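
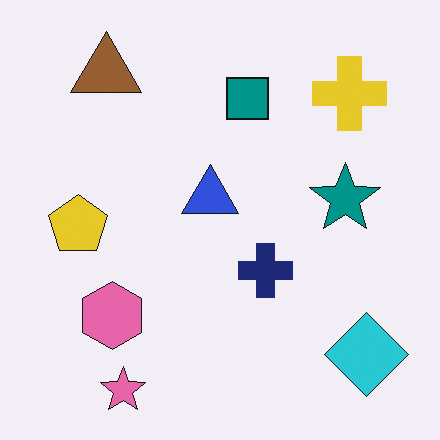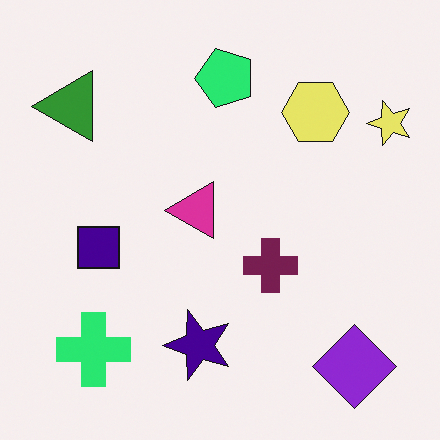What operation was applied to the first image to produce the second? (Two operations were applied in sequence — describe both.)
The image was hue-shifted through roughly a third of the color wheel, then transposed (reflected across the top-left ↔ bottom-right diagonal).

Every shape's color has rotated by the same amount around the hue wheel — a uniform hue shift. Shapes have swapped their row and column positions — what was in the top-right is now in the bottom-left — a diagonal reflection.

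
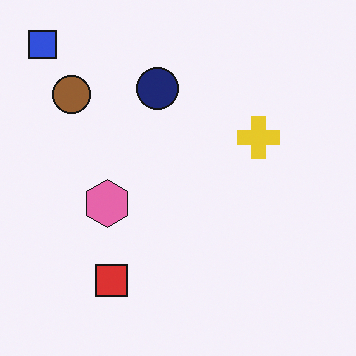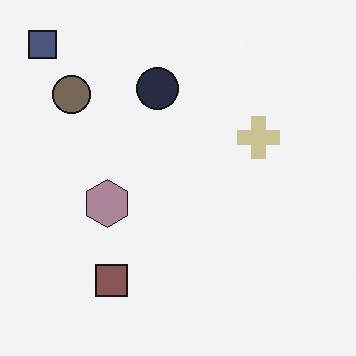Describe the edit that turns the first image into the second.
The image was heavily desaturated.

All colors are more muted and greyish — a global saturation change.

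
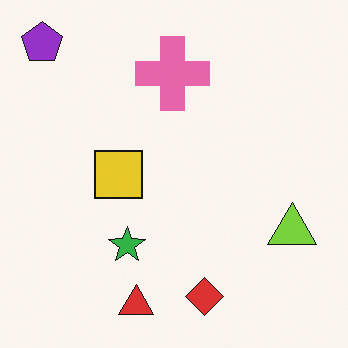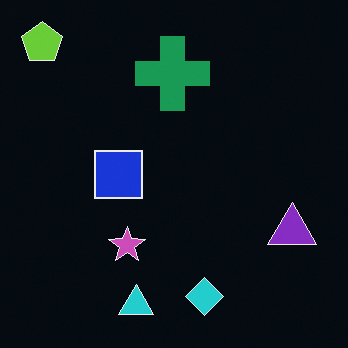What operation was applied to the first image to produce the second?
The second image is the first color-inverted (negative).

The light background has become dark and every shape's color is its complement — a photographic negative.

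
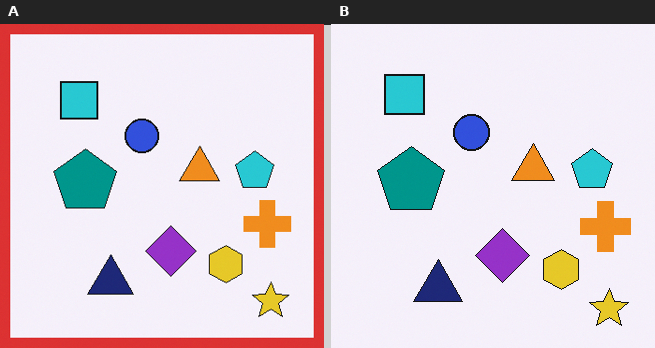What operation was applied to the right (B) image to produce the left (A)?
This is the original image framed with a red border.

A solid red frame runs around the edge of the left (A) image, with the content slightly shrunk inside it.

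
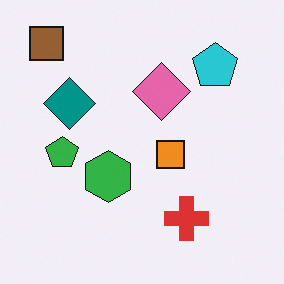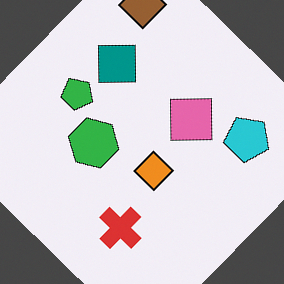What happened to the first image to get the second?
The second image is the first rotated clockwise by a large amount — several tens of degrees.

Every shape is tilted by the same angle and the image corners show triangular fill wedges — a whole-image rotation by a non-right angle.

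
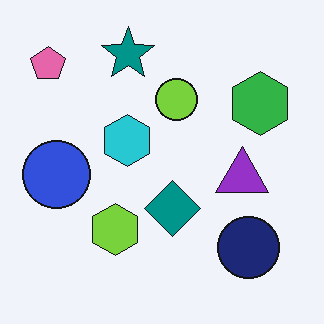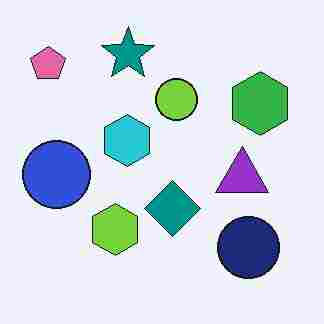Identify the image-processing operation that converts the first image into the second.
Heavily JPEG-compressed with obvious blocking artifacts.

Blocky 8×8 compression artifacts appear around shape edges and the flat background shows ringing — characteristic JPEG degradation.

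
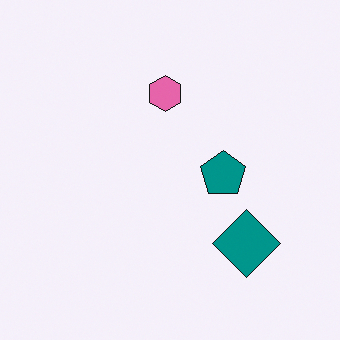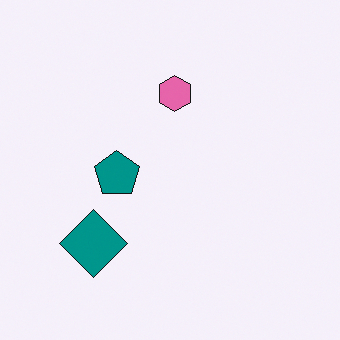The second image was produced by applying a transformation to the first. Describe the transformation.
The second image is the first flipped horizontally (left ↔ right).

The teal diamond is in the bottom-right of the first image and the bottom-left of the second — shapes on opposite sides of the vertical midline have swapped in a mirror flip.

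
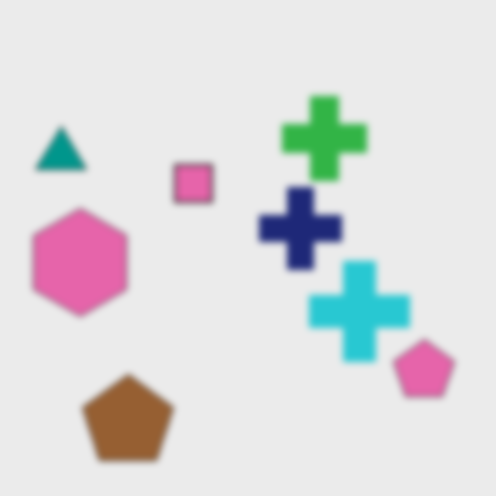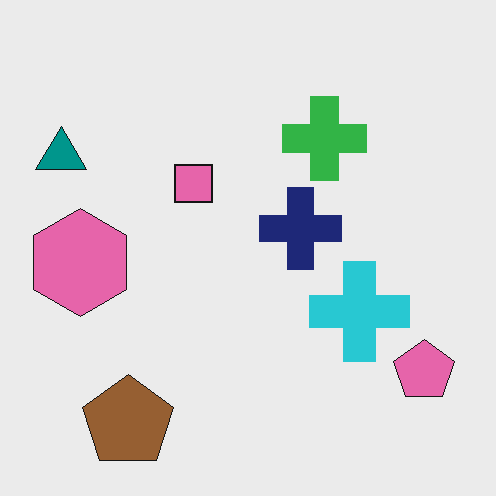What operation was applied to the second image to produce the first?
This is the original image noticeably gaussian-blurred.

Shape edges and outlines are uniformly softened across the whole image.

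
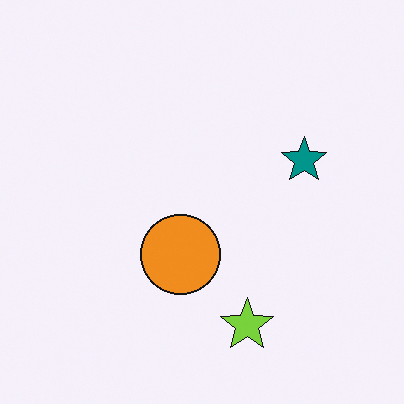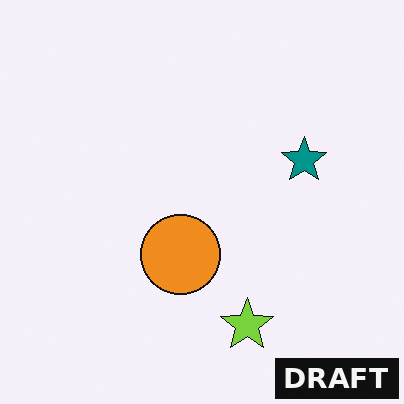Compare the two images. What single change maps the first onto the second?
The transformation is: watermarked with the text "DRAFT" in the lower-right corner.

A dark label reading "DRAFT" appears in the lower-right corner.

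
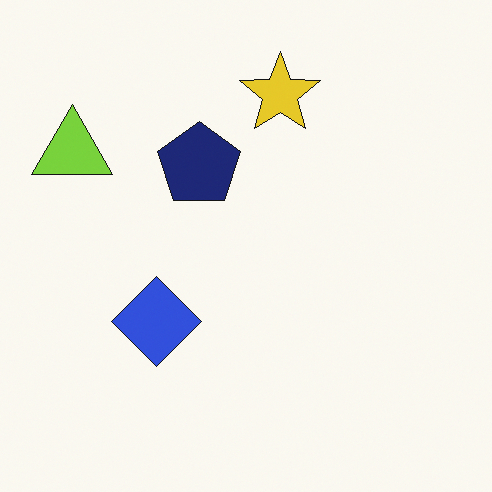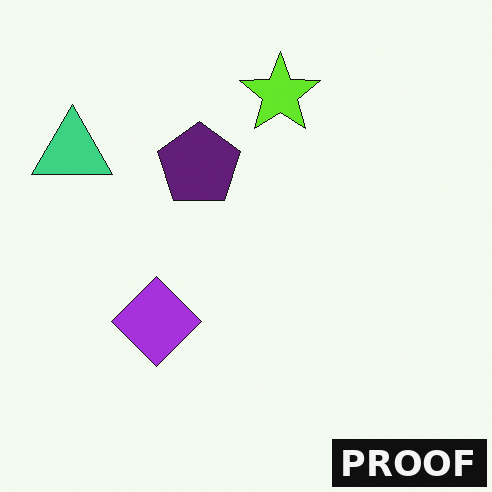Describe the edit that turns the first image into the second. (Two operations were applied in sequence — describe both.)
The transformation is: hue-shifted slightly, then watermarked with the text "PROOF" in the lower-right corner.

Every shape's color has rotated by the same amount around the hue wheel — a uniform hue shift. A dark label reading "PROOF" appears in the lower-right corner.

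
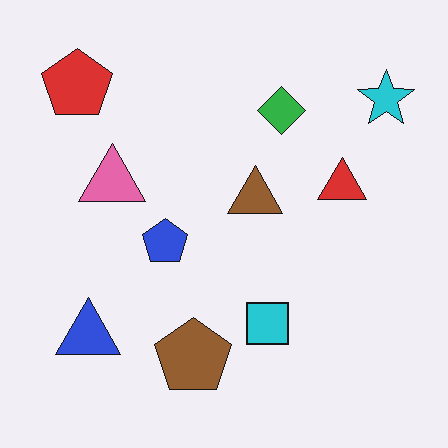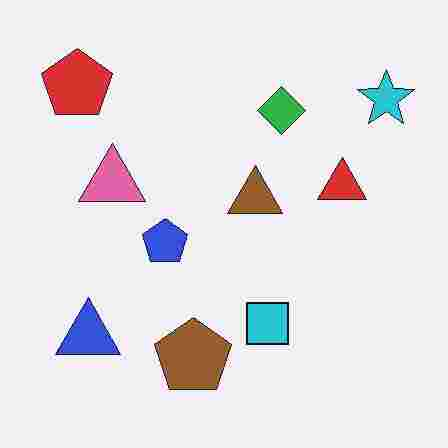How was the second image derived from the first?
This is the original image degraded with heavy JPEG compression.

Blocky 8×8 compression artifacts appear around shape edges and the flat background shows ringing — characteristic JPEG degradation.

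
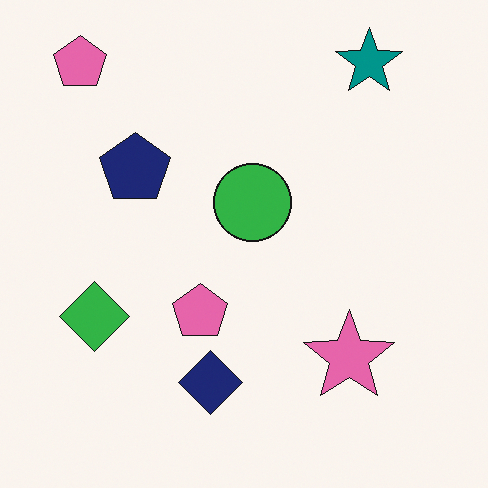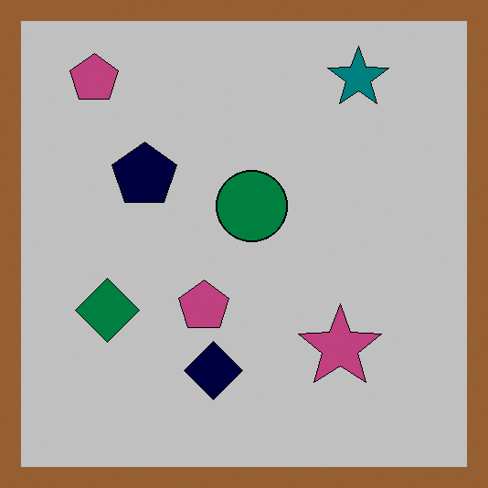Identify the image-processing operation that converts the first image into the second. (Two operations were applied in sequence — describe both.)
It was aggressively posterized, then framed with a brown border.

Each flat color has snapped to a coarser quantized level — most visibly, the near-white background has dropped to a flat grey. A solid brown frame runs around the edge of the second image, with the content slightly shrunk inside it.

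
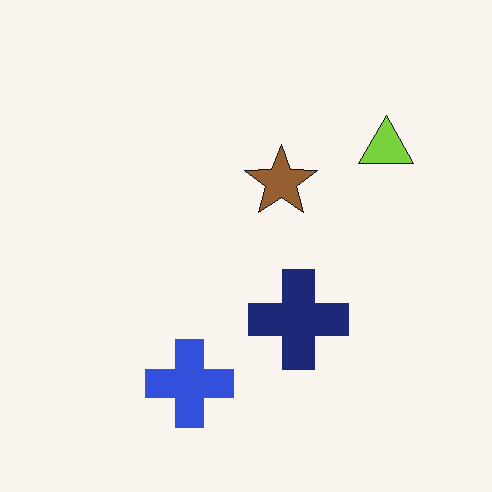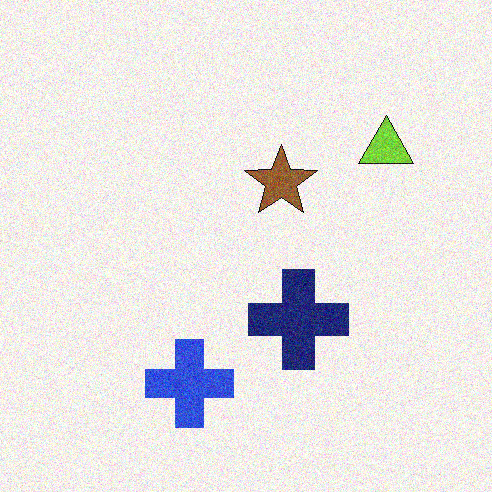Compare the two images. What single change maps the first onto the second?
Degraded with visible gaussian noise.

Random speckle covers the whole image, including the flat background.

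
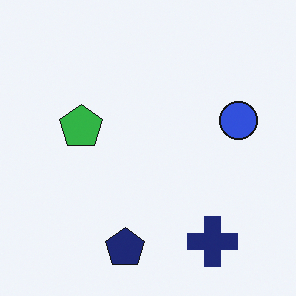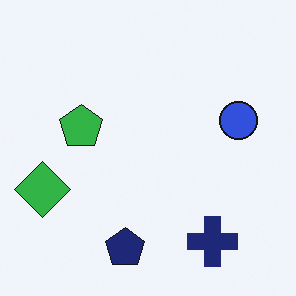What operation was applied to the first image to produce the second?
It was overlaid with an additional green diamond.

A green diamond appears in the second image that is absent from the first.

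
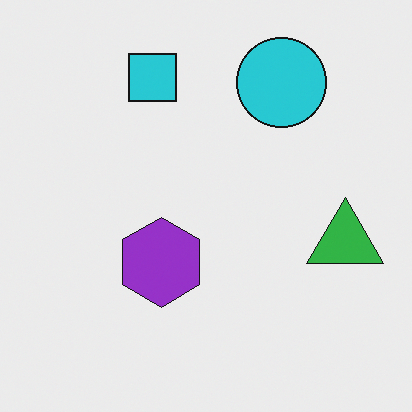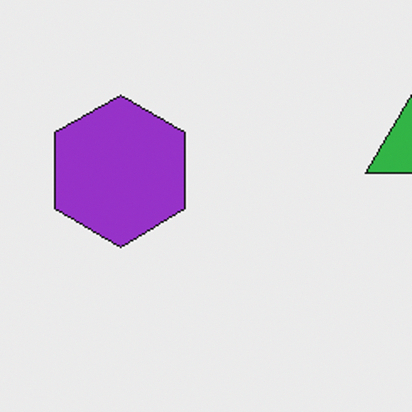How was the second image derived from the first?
The second image is the first cropped to a noticeably smaller region and rescaled.

The visible shapes are larger and the field of view is narrower; shapes near the original edges may be partly or wholly outside the frame — a crop-and-rescale.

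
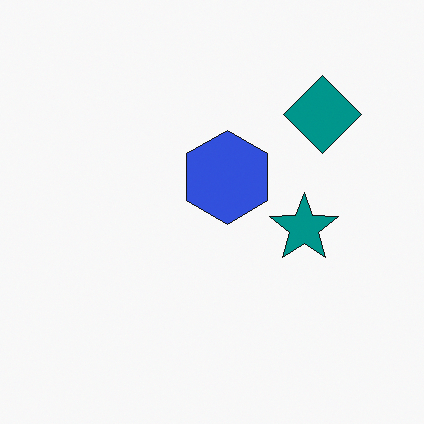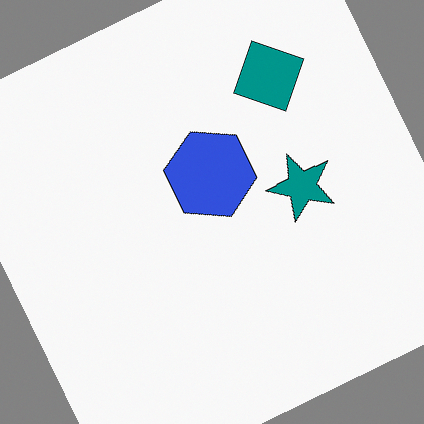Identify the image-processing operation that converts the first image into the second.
The image was rotated counter-clockwise by a moderate amount.

Every shape is tilted by the same angle and the image corners show triangular fill wedges — a whole-image rotation by a non-right angle.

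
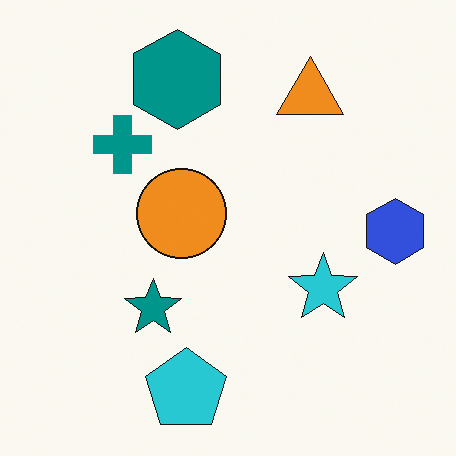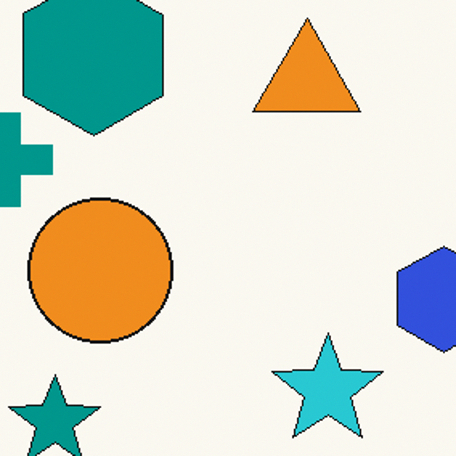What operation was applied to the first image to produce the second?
The image was cropped slightly and scaled back up.

The visible shapes are larger and the field of view is narrower; shapes near the original edges may be partly or wholly outside the frame — a crop-and-rescale.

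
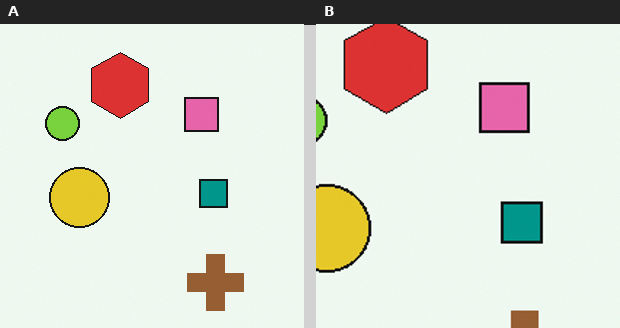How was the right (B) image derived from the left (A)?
Cropped to a modestly smaller region and rescaled.

The visible shapes are larger and the field of view is narrower; shapes near the original edges may be partly or wholly outside the frame — a crop-and-rescale.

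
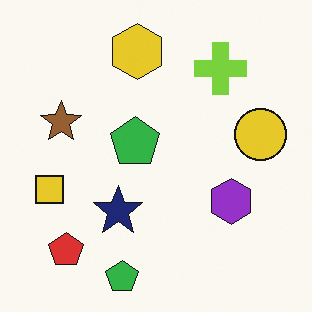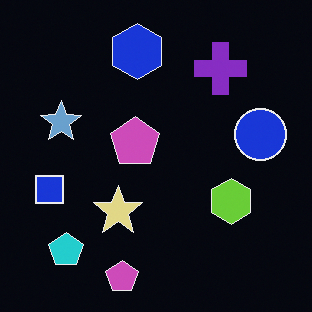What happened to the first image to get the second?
The second image is the first color-inverted (negative).

The light background has become dark and every shape's color is its complement — a photographic negative.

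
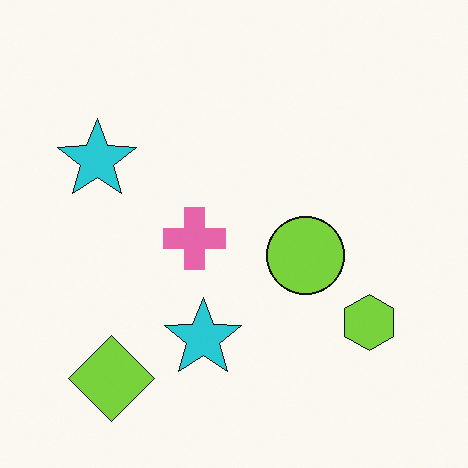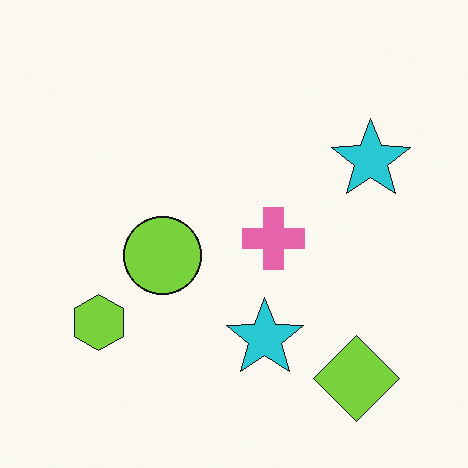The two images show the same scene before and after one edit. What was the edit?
Flipped horizontally (left ↔ right).

The lime hexagon is in the bottom-right of the first image and the bottom-left of the second — shapes on opposite sides of the vertical midline have swapped in a mirror flip.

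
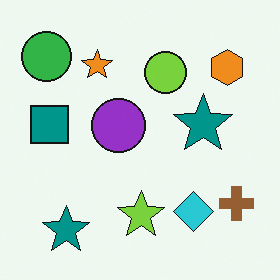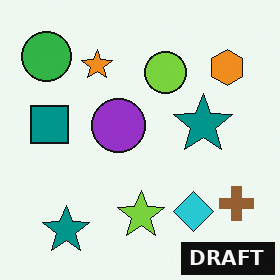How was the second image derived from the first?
The second image is the first watermarked with the text "DRAFT" in the lower-right corner.

A dark label reading "DRAFT" appears in the lower-right corner.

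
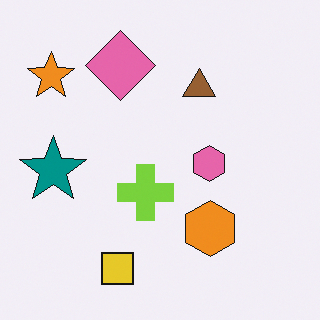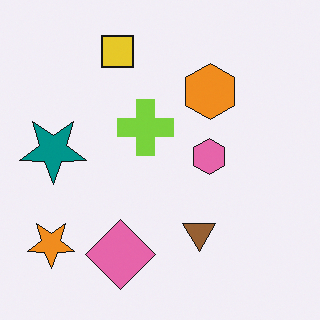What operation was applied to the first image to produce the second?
The transformation is: flipped vertically (top ↔ bottom).

The yellow square is in the bottom of the first image and the top of the second — shapes on opposite sides of the horizontal midline have swapped in a mirror flip.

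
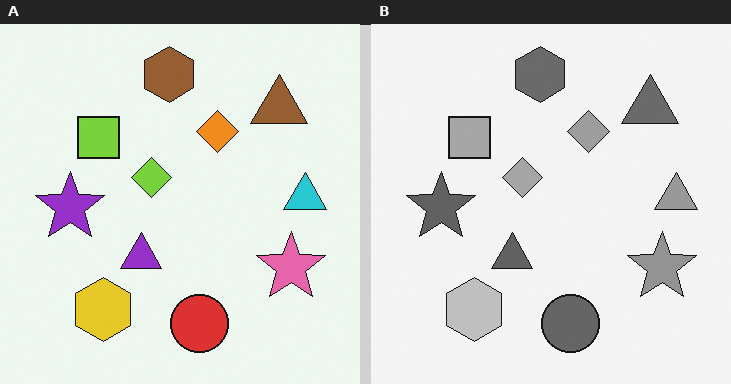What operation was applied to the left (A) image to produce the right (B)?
The transformation is: converted to grayscale.

All color is removed — every shape is now a shade of grey.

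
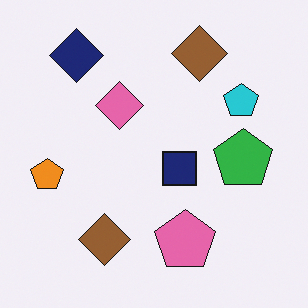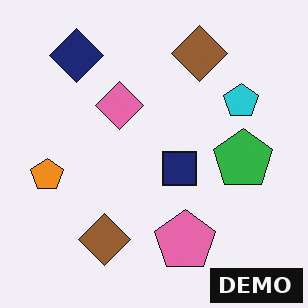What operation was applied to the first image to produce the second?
This is the original image watermarked with the text "DEMO" in the lower-right corner.

A dark label reading "DEMO" appears in the lower-right corner.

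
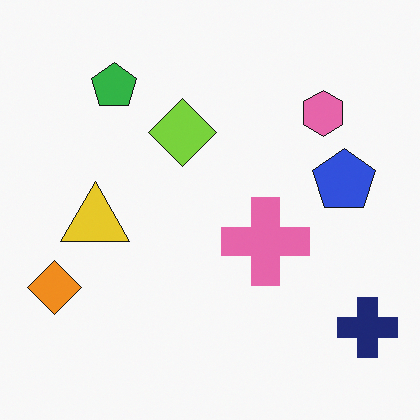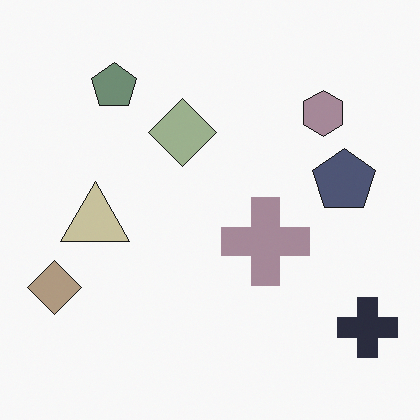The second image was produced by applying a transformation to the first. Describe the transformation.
The image was heavily desaturated.

All colors are more muted and greyish — a global saturation change.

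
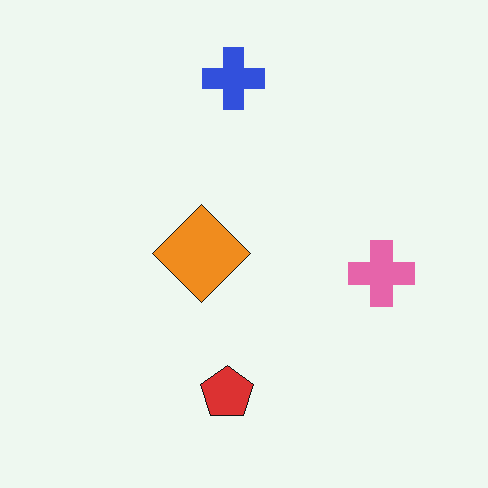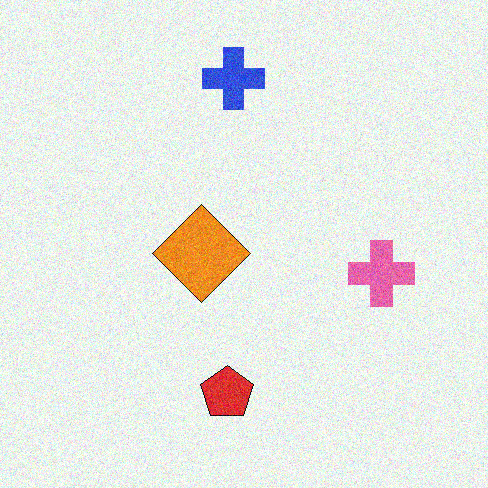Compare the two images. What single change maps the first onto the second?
This is the original image degraded with moderate additive noise.

Random speckle covers the whole image, including the flat background.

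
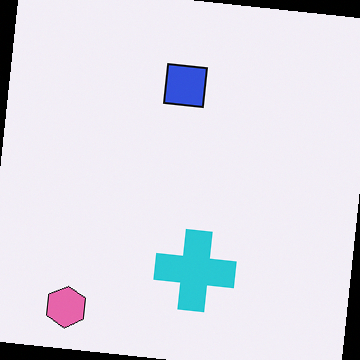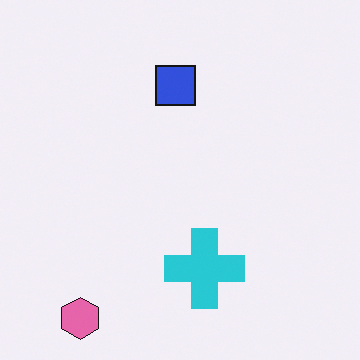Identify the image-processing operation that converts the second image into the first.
Rotated clockwise by a few degrees.

Every shape is tilted by the same angle and the image corners show triangular fill wedges — a whole-image rotation by a non-right angle.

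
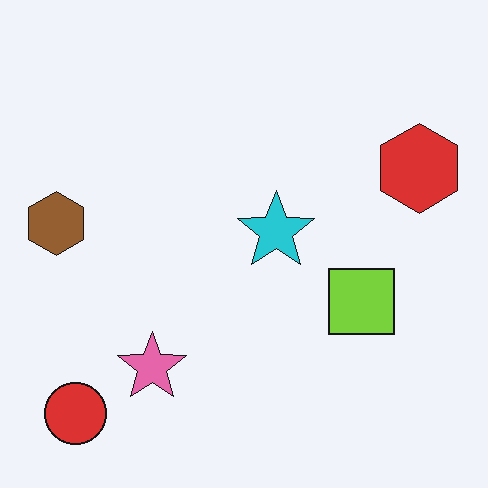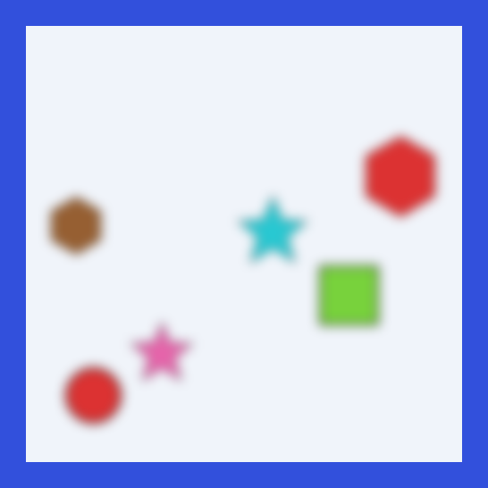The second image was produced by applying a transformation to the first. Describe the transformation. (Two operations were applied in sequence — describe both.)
The transformation is: strongly gaussian-blurred, then framed with a blue border.

Shape edges and outlines are uniformly softened across the whole image. A solid blue frame runs around the edge of the second image, with the content slightly shrunk inside it.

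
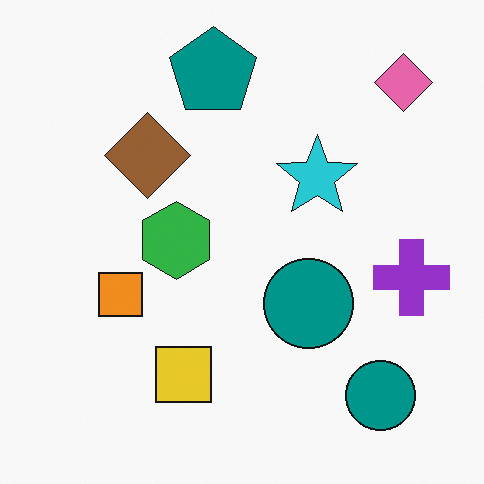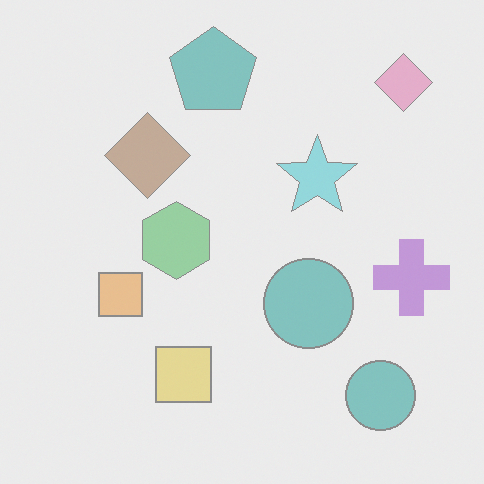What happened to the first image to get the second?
Washed out (contrast reduced).

Tones are pushed toward mid-grey across the whole image — a global contrast change.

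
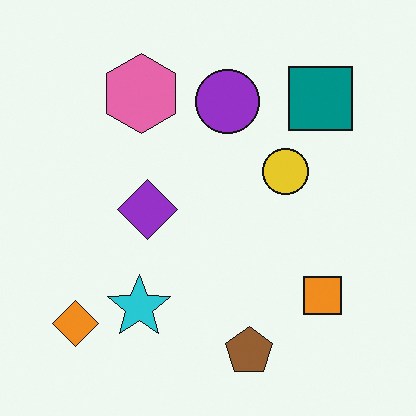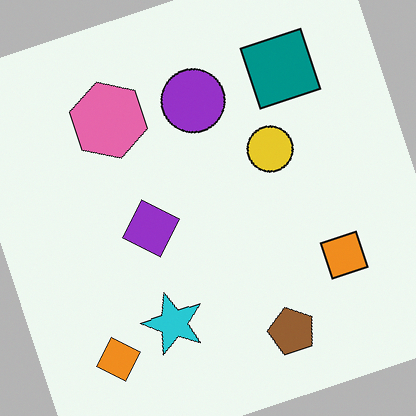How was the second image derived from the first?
The image was rotated counter-clockwise by a moderate amount.

Every shape is tilted by the same angle and the image corners show triangular fill wedges — a whole-image rotation by a non-right angle.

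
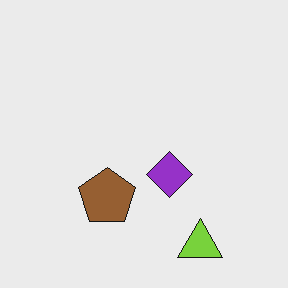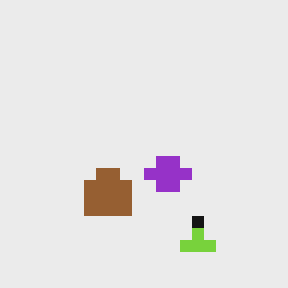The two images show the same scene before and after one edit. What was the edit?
Heavily pixelated into large blocks.

Shapes are reduced to large square blocks; fine edges and outlines are lost — a downscale-then-upscale (mosaic) effect.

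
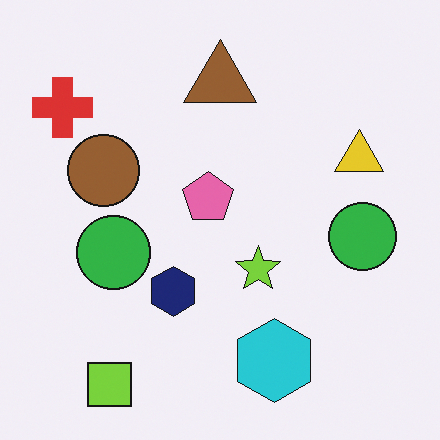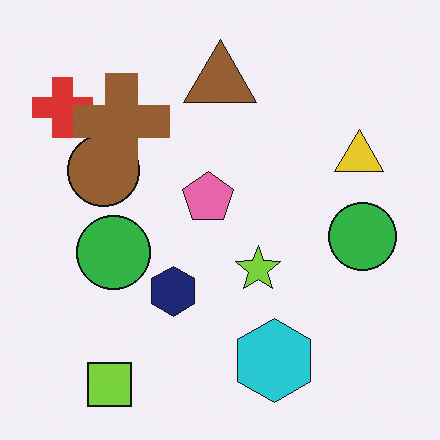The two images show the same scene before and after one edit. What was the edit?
The second image is the first overlaid with an additional brown cross.

A brown cross appears in the second image that is absent from the first.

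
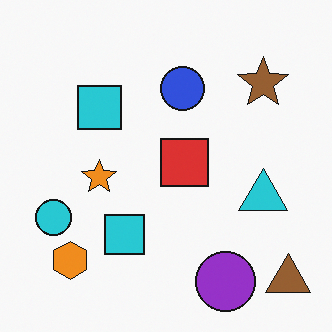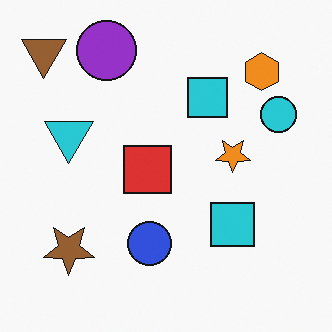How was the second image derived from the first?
It was rotated 180°.

The brown triangle sits in the bottom-right of the first image and the top-left of the second — consistent with a whole-image 180° rotation.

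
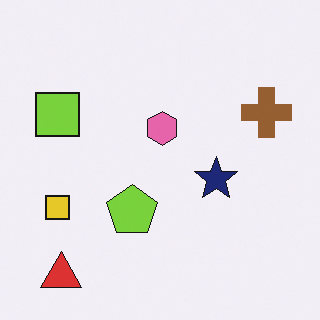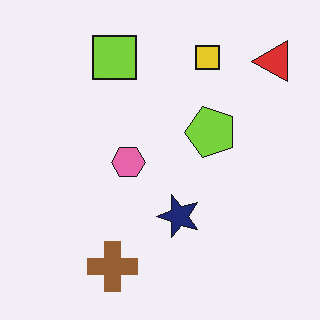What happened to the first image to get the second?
This is the original image transposed (reflected across the top-left ↔ bottom-right diagonal).

Shapes have swapped their row and column positions — what was in the top-right is now in the bottom-left — a diagonal reflection.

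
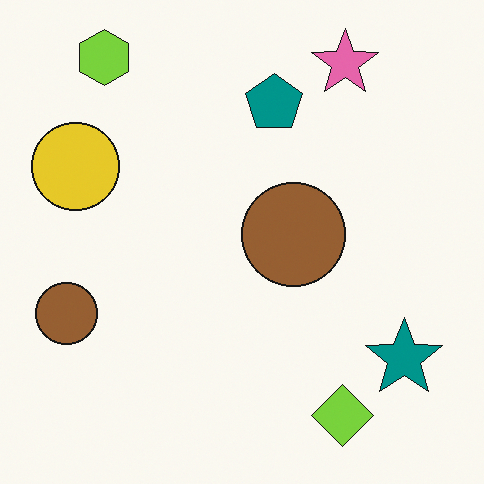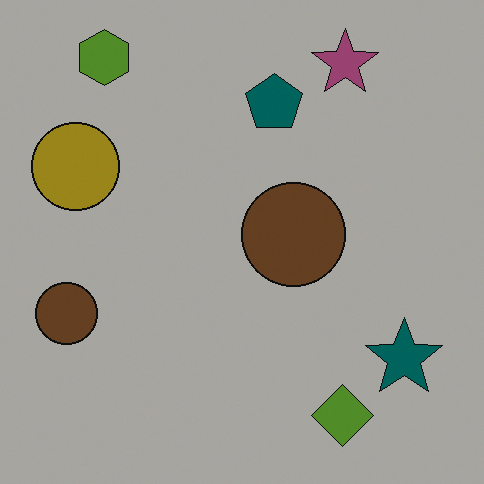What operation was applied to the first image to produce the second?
This is the original image noticeably darkened.

Every pixel — background and shapes alike — is uniformly darkened.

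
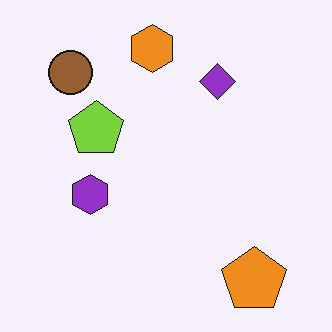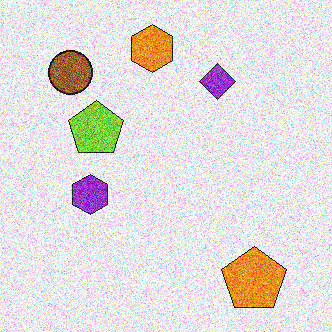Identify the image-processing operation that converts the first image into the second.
It was degraded with heavy additive noise.

Random speckle covers the whole image, including the flat background.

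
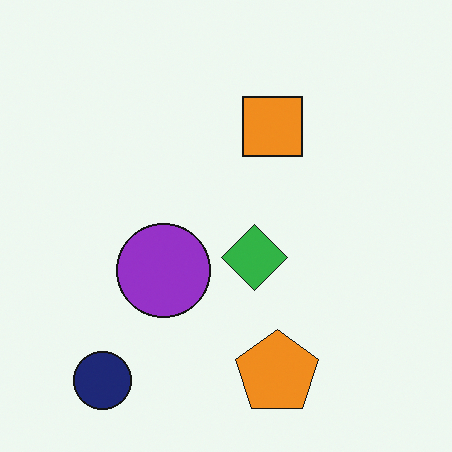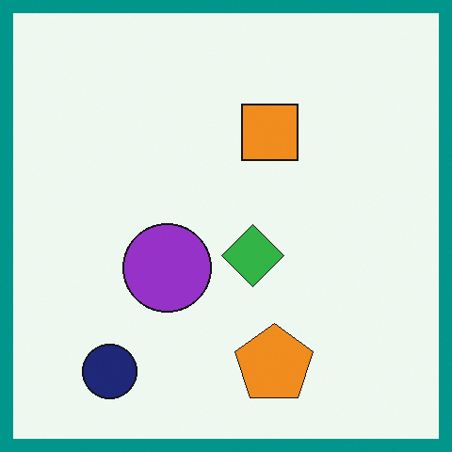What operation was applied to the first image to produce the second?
The second image is the first framed with a teal border.

A solid teal frame runs around the edge of the second image, with the content slightly shrunk inside it.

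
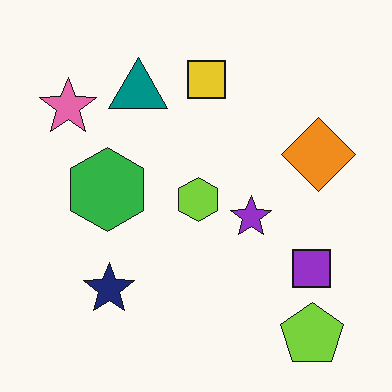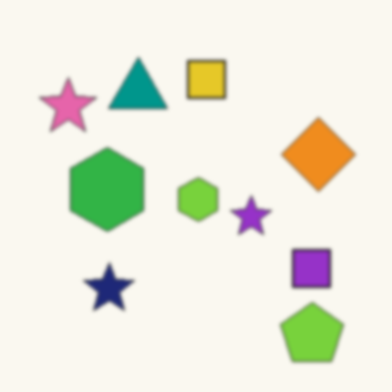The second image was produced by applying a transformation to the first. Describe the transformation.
The second image is the first slightly softened.

Shape edges and outlines are uniformly softened across the whole image.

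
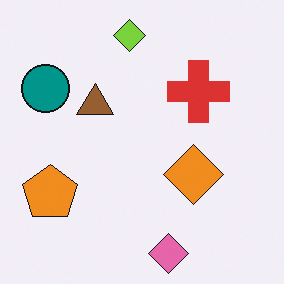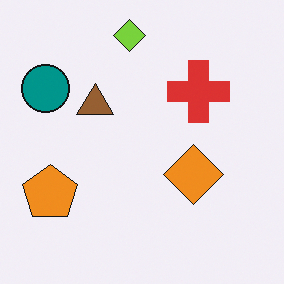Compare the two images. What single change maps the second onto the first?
The transformation is: overlaid with an additional pink diamond.

A pink diamond appears in the first image that is absent from the second.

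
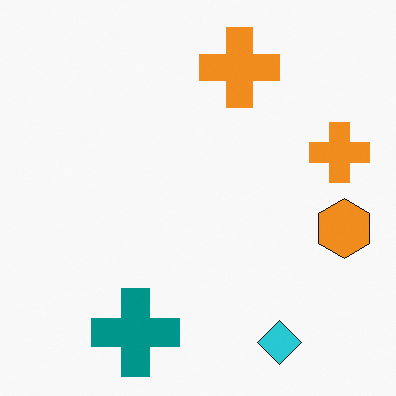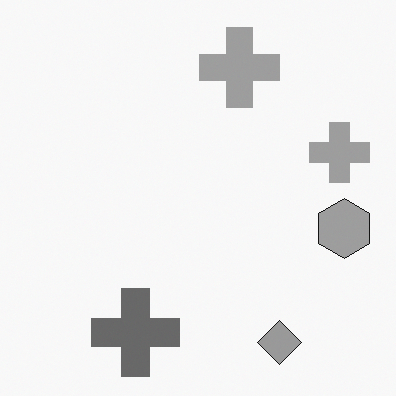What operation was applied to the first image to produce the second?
The image was converted to grayscale.

All color is removed — every shape is now a shade of grey.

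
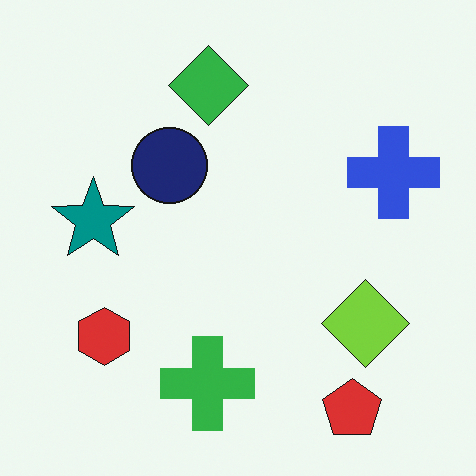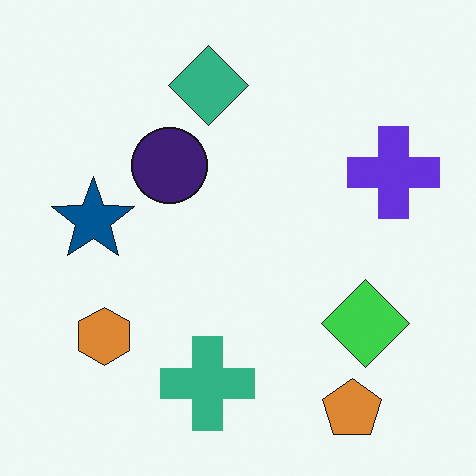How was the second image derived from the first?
It was hue-shifted slightly.

Every shape's color has rotated by the same amount around the hue wheel — a uniform hue shift.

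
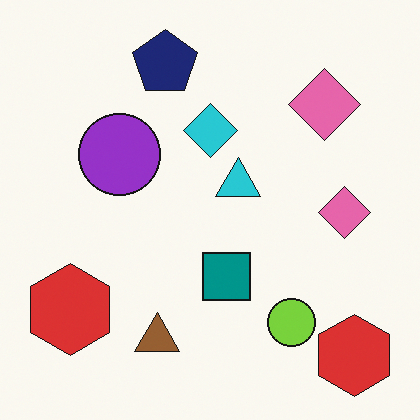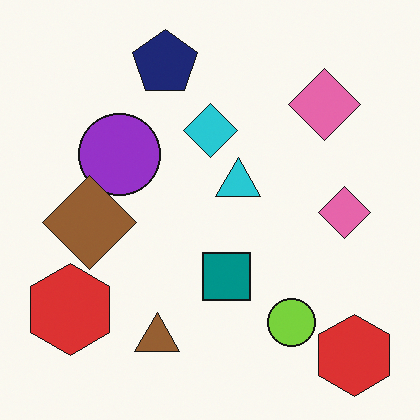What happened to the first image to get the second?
It was overlaid with an additional brown diamond.

A brown diamond appears in the second image that is absent from the first.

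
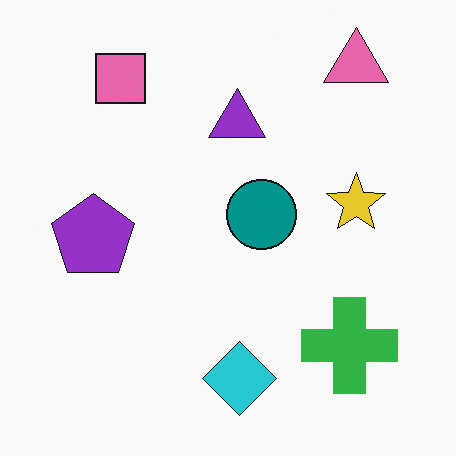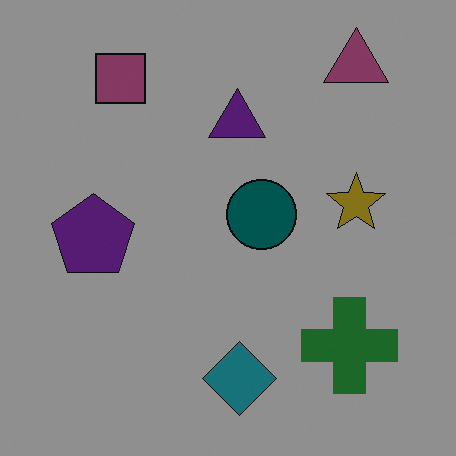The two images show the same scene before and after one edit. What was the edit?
The transformation is: substantially darkened.

Every pixel — background and shapes alike — is uniformly darkened.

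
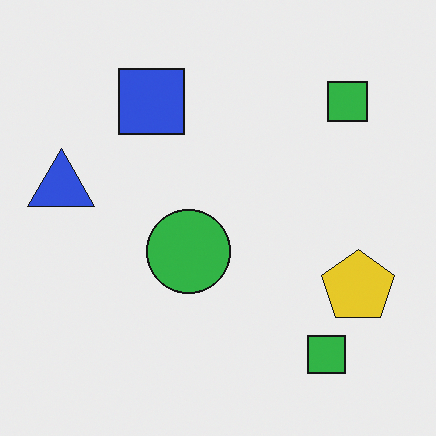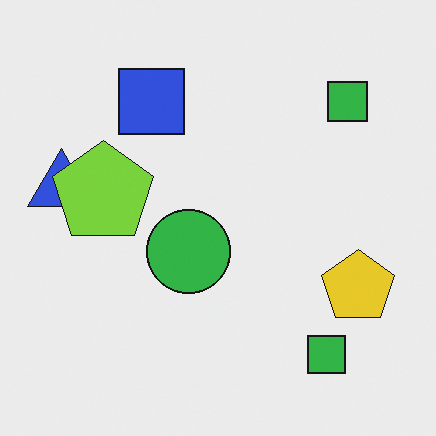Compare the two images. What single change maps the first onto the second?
The second image is the first overlaid with an additional lime pentagon.

A lime pentagon appears in the second image that is absent from the first.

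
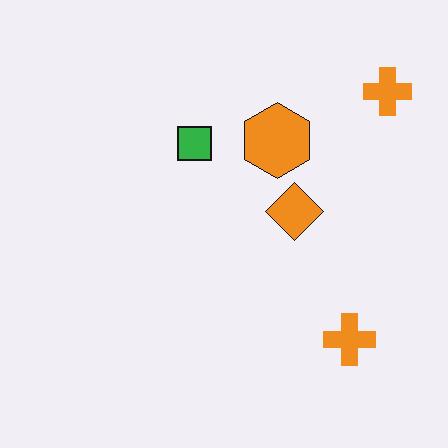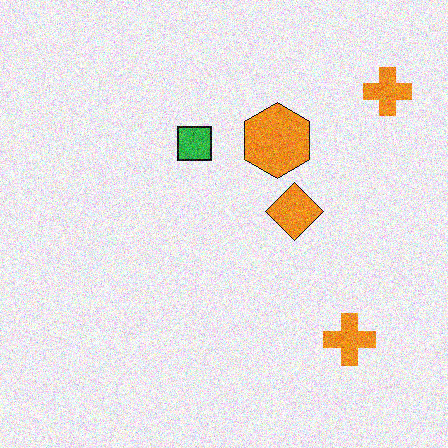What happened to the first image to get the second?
This is the original image degraded with visible gaussian noise.

Random speckle covers the whole image, including the flat background.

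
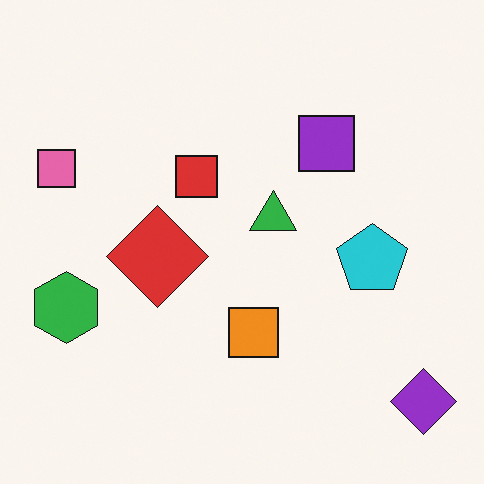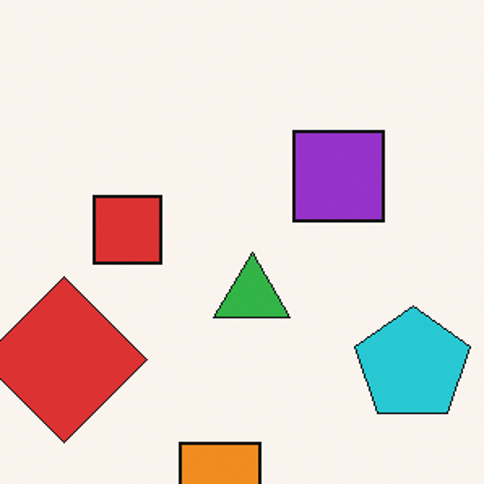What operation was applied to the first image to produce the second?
It was cropped to a noticeably smaller region and rescaled.

The visible shapes are larger and the field of view is narrower; shapes near the original edges may be partly or wholly outside the frame — a crop-and-rescale.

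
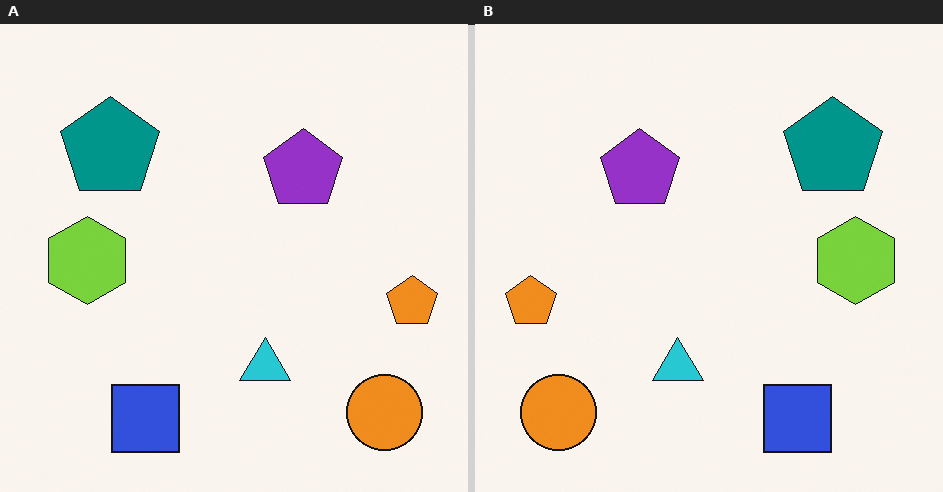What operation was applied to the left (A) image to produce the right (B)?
This is the original image flipped horizontally (left ↔ right).

The orange pentagon is in the right of the left (A) image and the left of the right (B) — shapes on opposite sides of the vertical midline have swapped in a mirror flip.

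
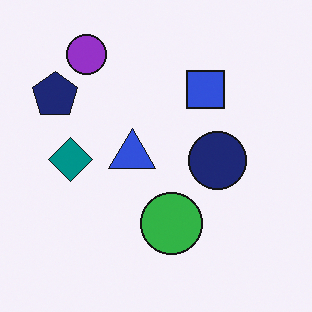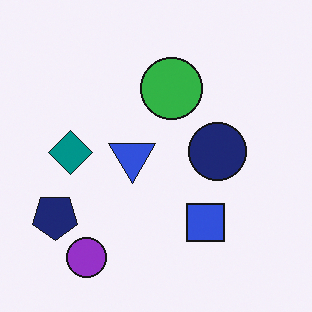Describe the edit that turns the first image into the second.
The second image is the first flipped vertically (top ↔ bottom).

The purple circle is in the top-left of the first image and the bottom-left of the second — shapes on opposite sides of the horizontal midline have swapped in a mirror flip.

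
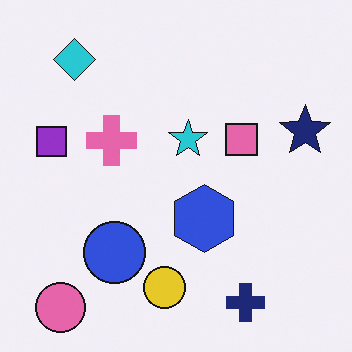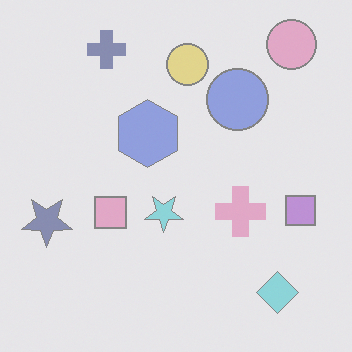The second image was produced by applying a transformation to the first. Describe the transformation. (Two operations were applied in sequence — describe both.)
This is the original image washed out (contrast reduced), then rotated 180°.

Tones are pushed toward mid-grey across the whole image — a global contrast change. The pink circle sits in the bottom-left of the first image and the top-right of the second — consistent with a whole-image 180° rotation.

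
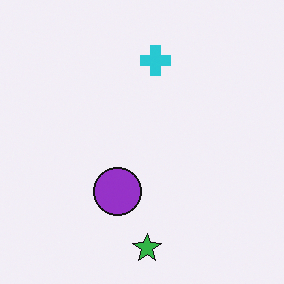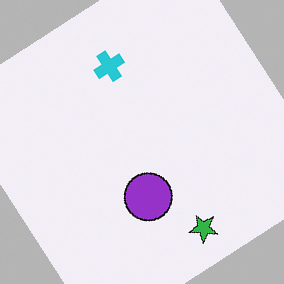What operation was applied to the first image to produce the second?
It was rotated counter-clockwise by a large amount — several tens of degrees.

Every shape is tilted by the same angle and the image corners show triangular fill wedges — a whole-image rotation by a non-right angle.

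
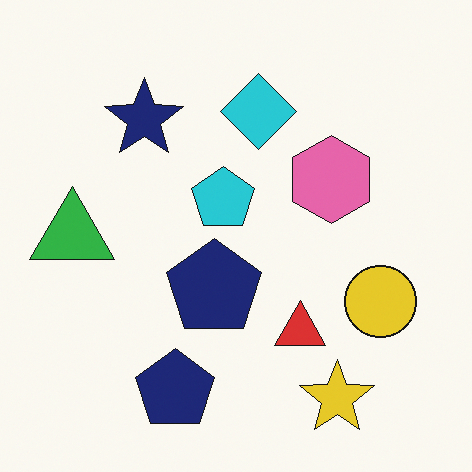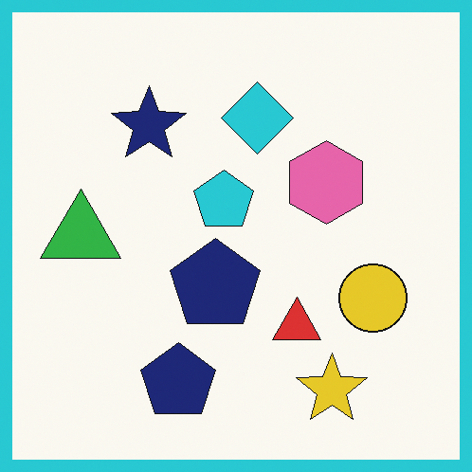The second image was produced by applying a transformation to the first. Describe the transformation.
The transformation is: framed with a cyan border.

A solid cyan frame runs around the edge of the second image, with the content slightly shrunk inside it.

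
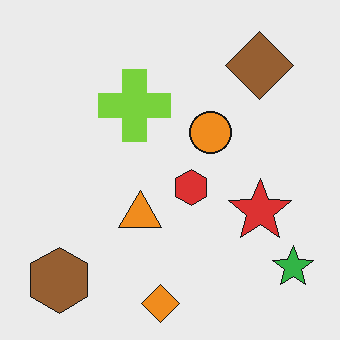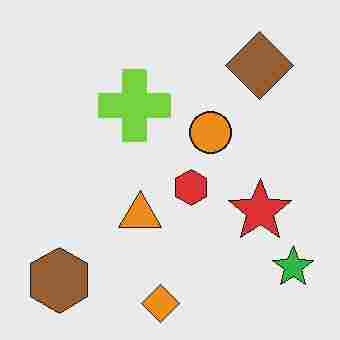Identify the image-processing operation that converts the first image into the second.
This is the original image degraded with heavy JPEG compression.

Blocky 8×8 compression artifacts appear around shape edges and the flat background shows ringing — characteristic JPEG degradation.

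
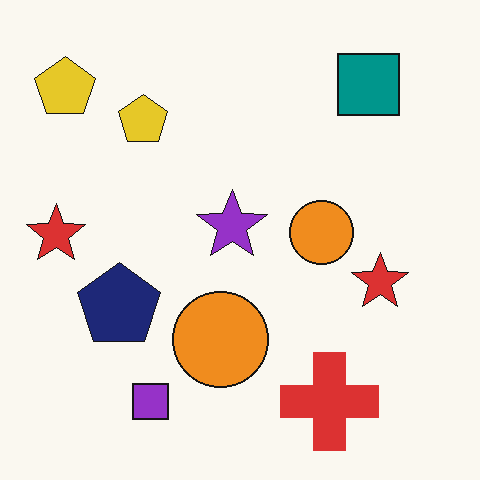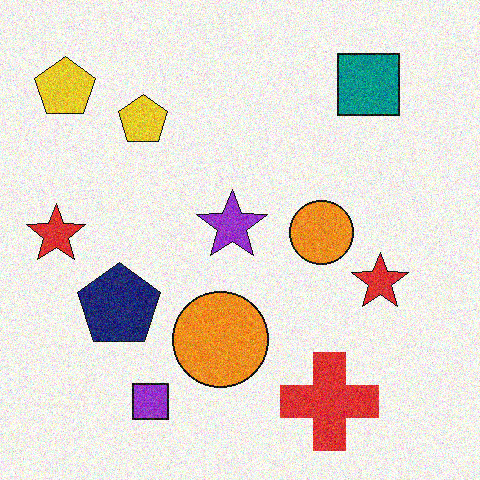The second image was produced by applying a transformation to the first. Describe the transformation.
It was degraded with visible gaussian noise.

Random speckle covers the whole image, including the flat background.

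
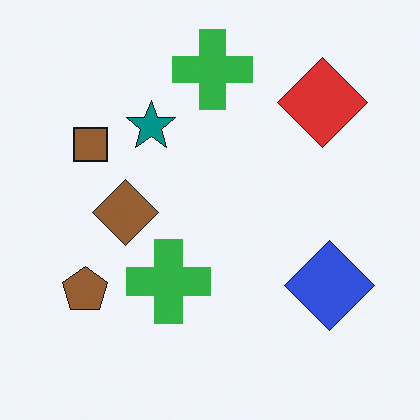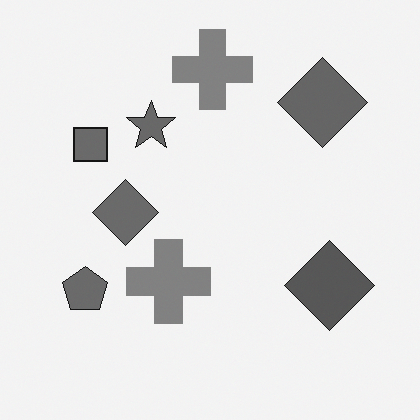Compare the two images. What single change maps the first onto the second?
Converted to grayscale.

All color is removed — every shape is now a shade of grey.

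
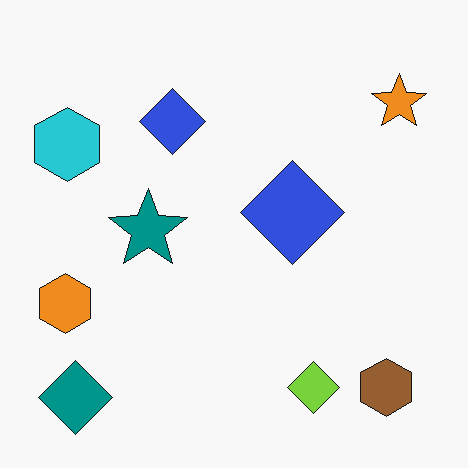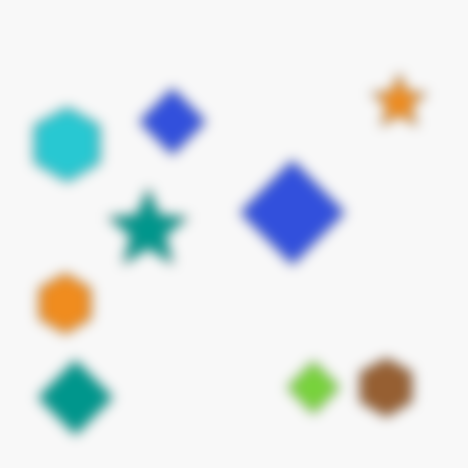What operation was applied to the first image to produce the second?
This is the original image heavily blurred.

Shape edges and outlines are uniformly softened across the whole image.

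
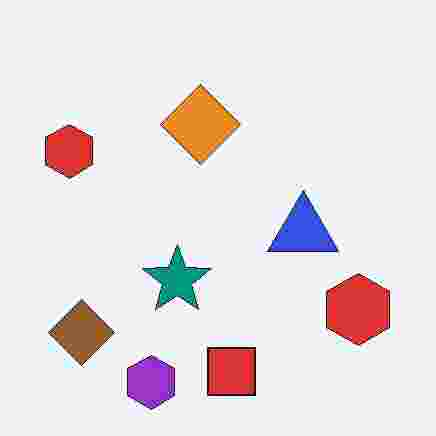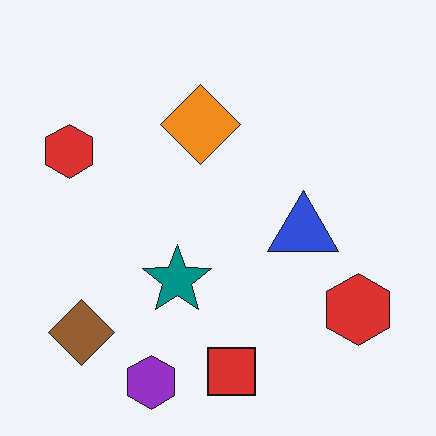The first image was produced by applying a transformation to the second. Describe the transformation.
The transformation is: degraded with heavy JPEG compression.

Blocky 8×8 compression artifacts appear around shape edges and the flat background shows ringing — characteristic JPEG degradation.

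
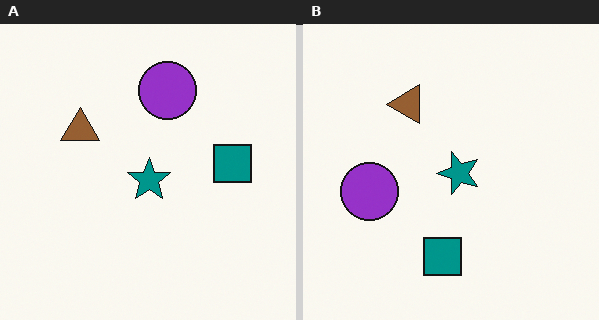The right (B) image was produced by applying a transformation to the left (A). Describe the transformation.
The image was transposed (reflected across the top-left ↔ bottom-right diagonal).

Shapes have swapped their row and column positions — what was in the top-right is now in the bottom-left — a diagonal reflection.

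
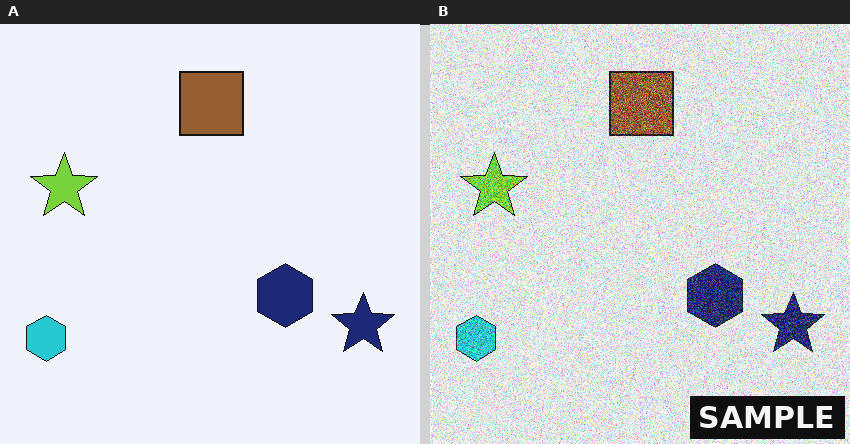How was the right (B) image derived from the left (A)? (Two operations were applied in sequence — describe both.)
Degraded with a thick layer of grain, then watermarked with the text "SAMPLE" in the lower-right corner.

Random speckle covers the whole image, including the flat background. A dark label reading "SAMPLE" appears in the lower-right corner.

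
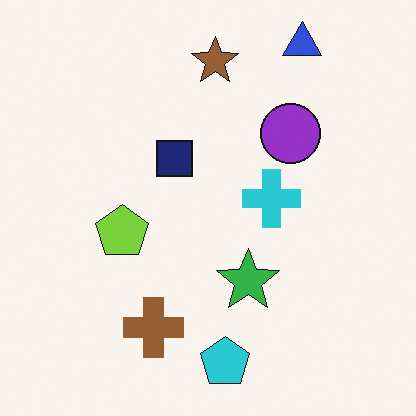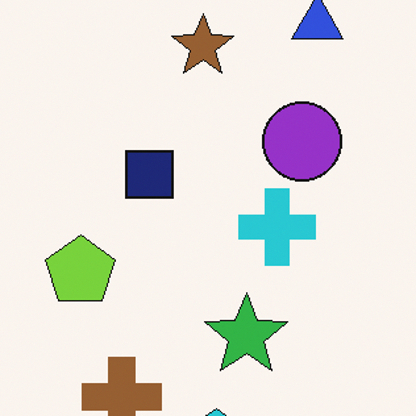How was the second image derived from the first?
The second image is the first cropped slightly and scaled back up.

The visible shapes are larger and the field of view is narrower; shapes near the original edges may be partly or wholly outside the frame — a crop-and-rescale.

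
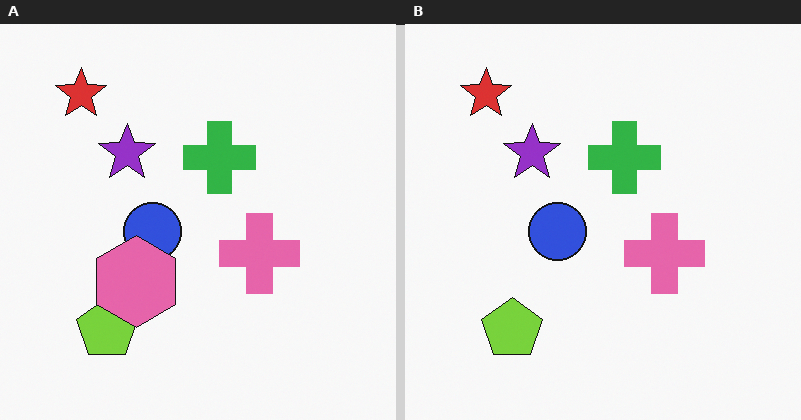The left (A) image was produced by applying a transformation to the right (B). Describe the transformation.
The transformation is: overlaid with an additional pink hexagon.

A pink hexagon appears in the left (A) image that is absent from the right (B).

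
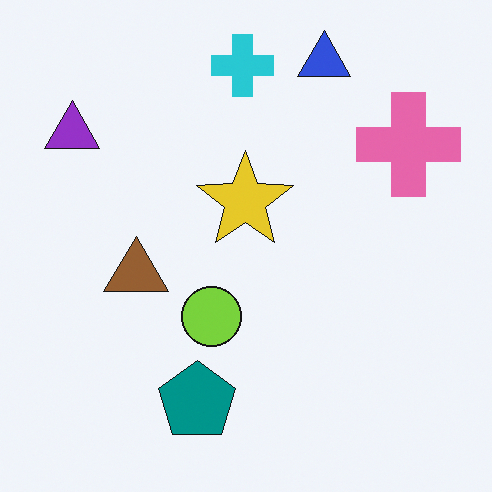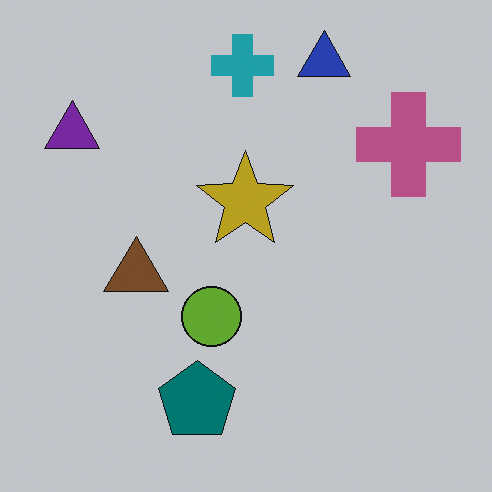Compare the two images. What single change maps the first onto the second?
It was slightly darkened.

Every pixel — background and shapes alike — is uniformly darkened.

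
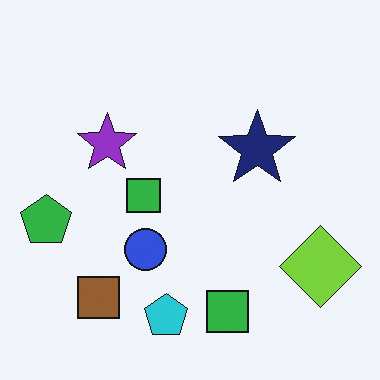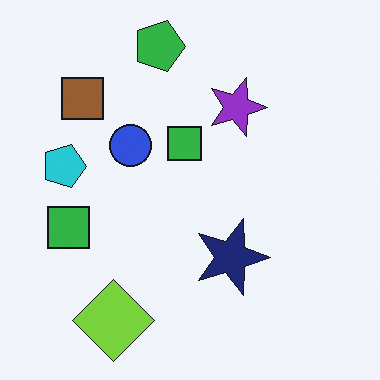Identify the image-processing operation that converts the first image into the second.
This is the original image rotated 90° clockwise.

The lime diamond sits in the bottom-right of the first image and the bottom-left of the second — consistent with a whole-image 90° clockwise rotation.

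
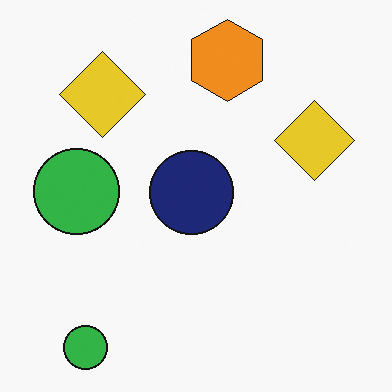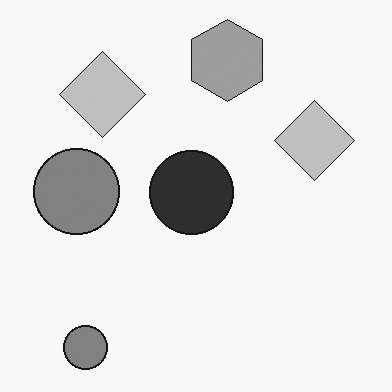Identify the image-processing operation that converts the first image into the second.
The transformation is: converted to grayscale.

All color is removed — every shape is now a shade of grey.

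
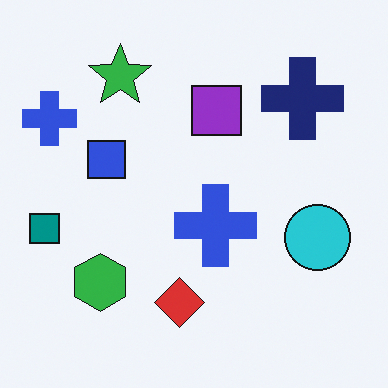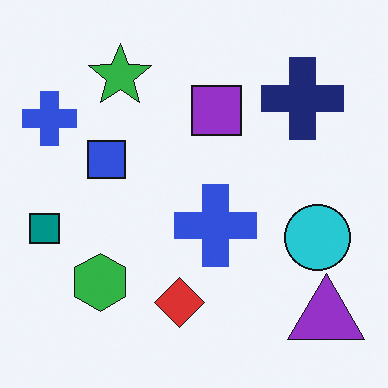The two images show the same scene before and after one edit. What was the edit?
This is the original image overlaid with an additional purple triangle.

A purple triangle appears in the second image that is absent from the first.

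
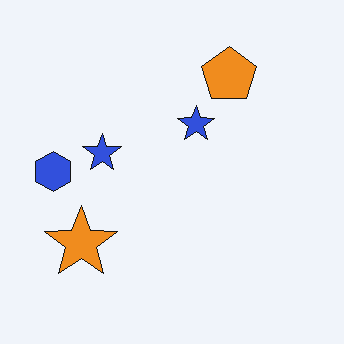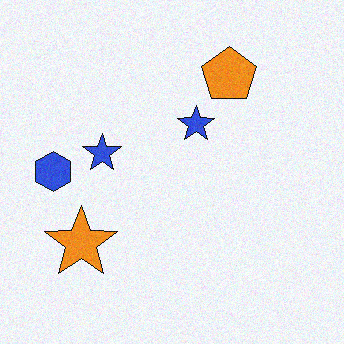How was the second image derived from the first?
The transformation is: degraded with subtle gaussian noise.

Random speckle covers the whole image, including the flat background.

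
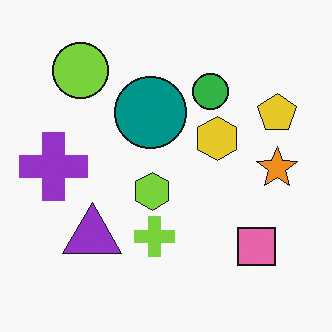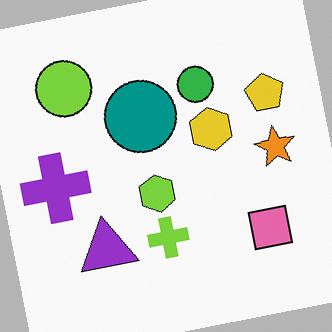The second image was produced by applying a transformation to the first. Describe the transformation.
The image was rotated counter-clockwise by a small amount.

Every shape is tilted by the same angle and the image corners show triangular fill wedges — a whole-image rotation by a non-right angle.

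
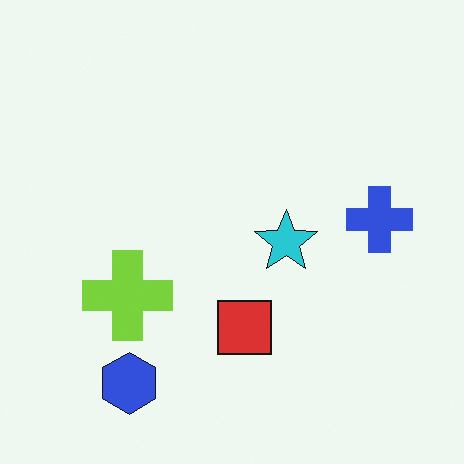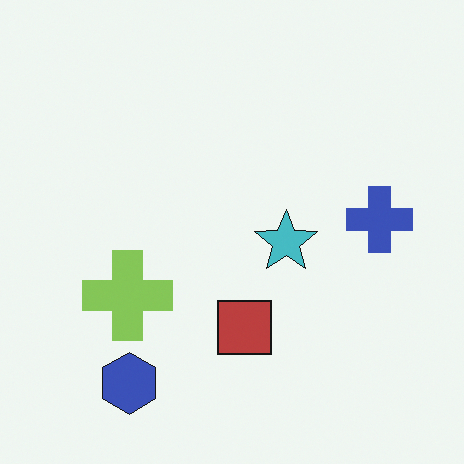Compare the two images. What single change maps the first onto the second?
This is the original image slightly desaturated.

All colors are more muted and greyish — a global saturation change.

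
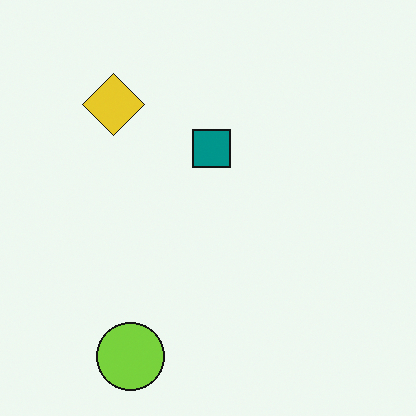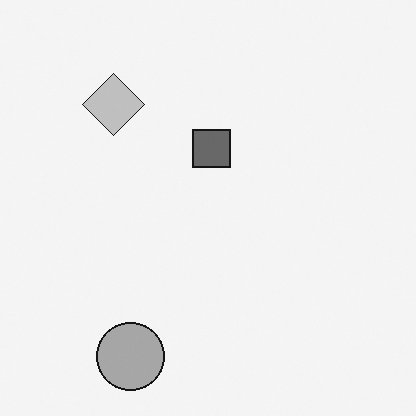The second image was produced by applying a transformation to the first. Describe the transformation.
The second image is the first converted to grayscale.

All color is removed — every shape is now a shade of grey.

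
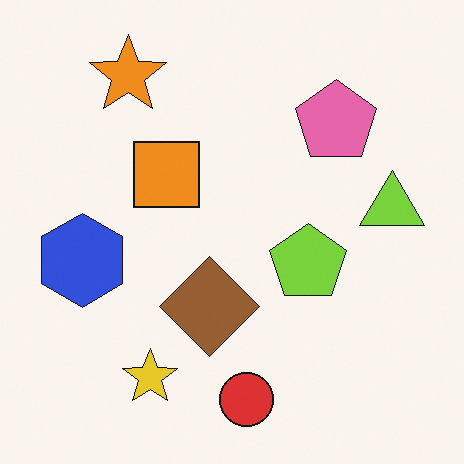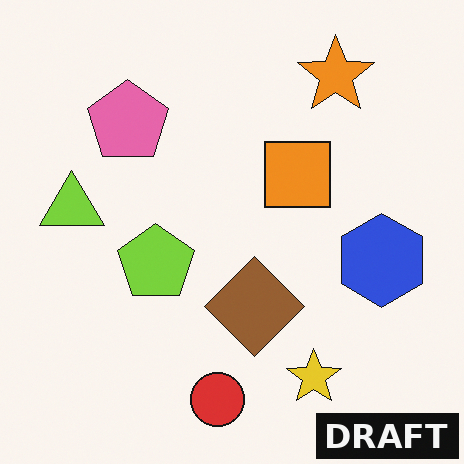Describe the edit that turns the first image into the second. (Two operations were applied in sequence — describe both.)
Flipped horizontally (left ↔ right), then watermarked with the text "DRAFT" in the lower-right corner.

The lime triangle is in the right of the first image and the left of the second — shapes on opposite sides of the vertical midline have swapped in a mirror flip. A dark label reading "DRAFT" appears in the lower-right corner.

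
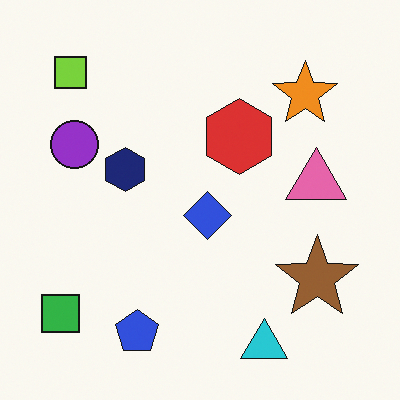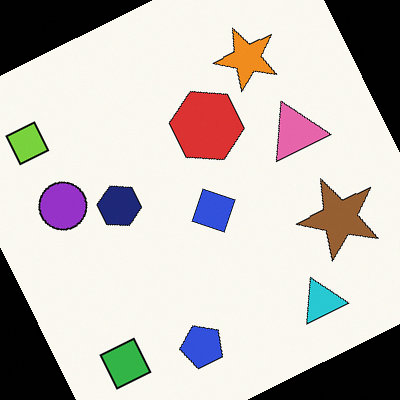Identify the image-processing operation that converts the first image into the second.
The image was rotated counter-clockwise by a clearly visible amount.

Every shape is tilted by the same angle and the image corners show triangular fill wedges — a whole-image rotation by a non-right angle.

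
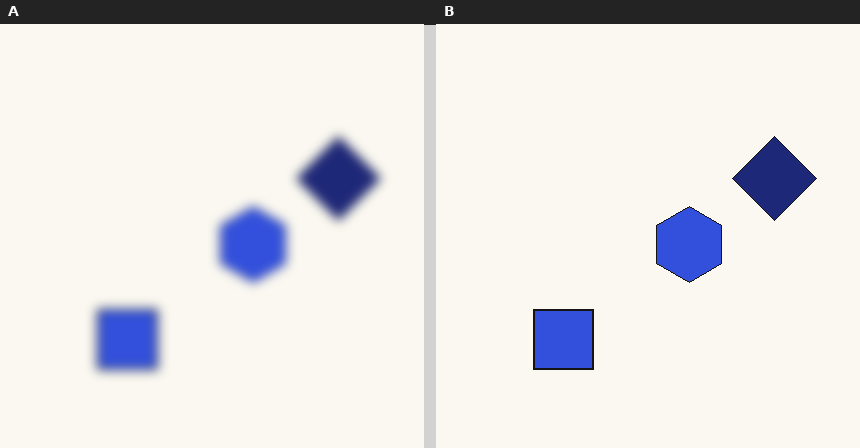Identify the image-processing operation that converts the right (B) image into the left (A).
The transformation is: strongly gaussian-blurred.

Shape edges and outlines are uniformly softened across the whole image.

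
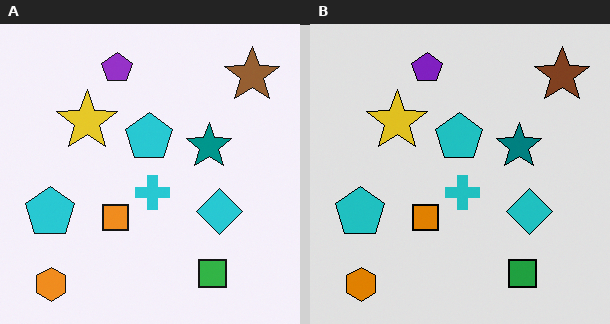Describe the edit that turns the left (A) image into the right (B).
The right (B) image is the left (A) moderately posterized.

Each flat color has snapped to a coarser quantized level — most visibly, the near-white background has dropped to a flat grey.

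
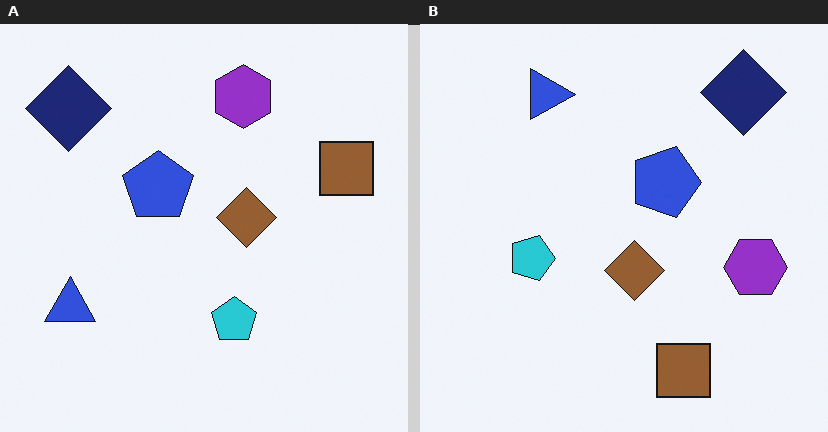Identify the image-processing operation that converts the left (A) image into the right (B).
The image was rotated 90° clockwise.

The navy diamond sits in the top-left of the left (A) image and the top-right of the right (B) — consistent with a whole-image 90° clockwise rotation.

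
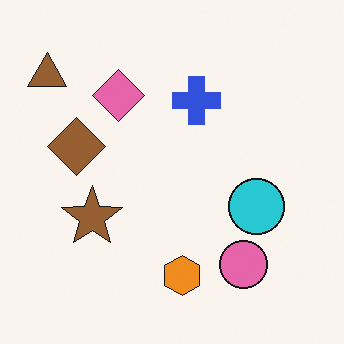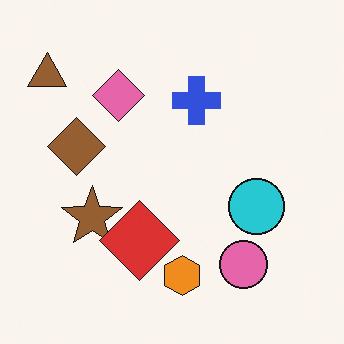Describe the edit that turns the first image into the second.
It was overlaid with an additional red diamond.

A red diamond appears in the second image that is absent from the first.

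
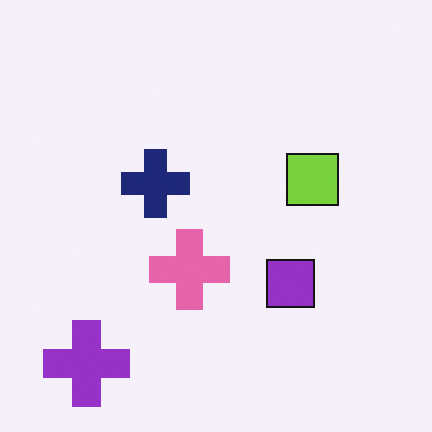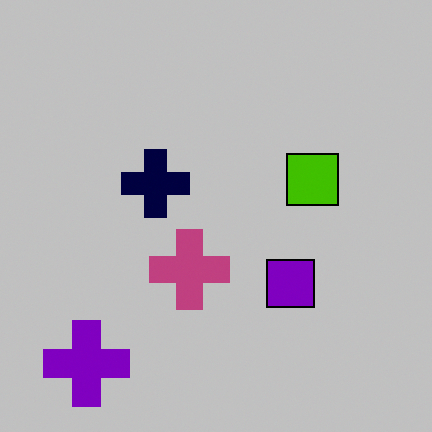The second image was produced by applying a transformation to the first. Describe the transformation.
It was heavily posterized to just a handful of flat colors.

Each flat color has snapped to a coarser quantized level — most visibly, the near-white background has dropped to a flat grey.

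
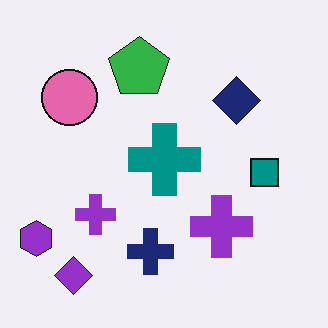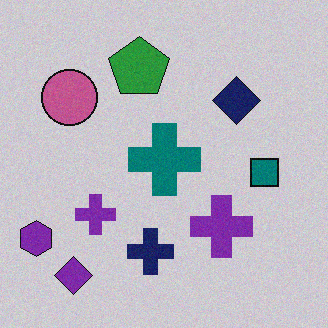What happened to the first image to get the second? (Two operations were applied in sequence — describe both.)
It was darkened a little, then degraded with subtle gaussian noise.

Every pixel — background and shapes alike — is uniformly darkened. Random speckle covers the whole image, including the flat background.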